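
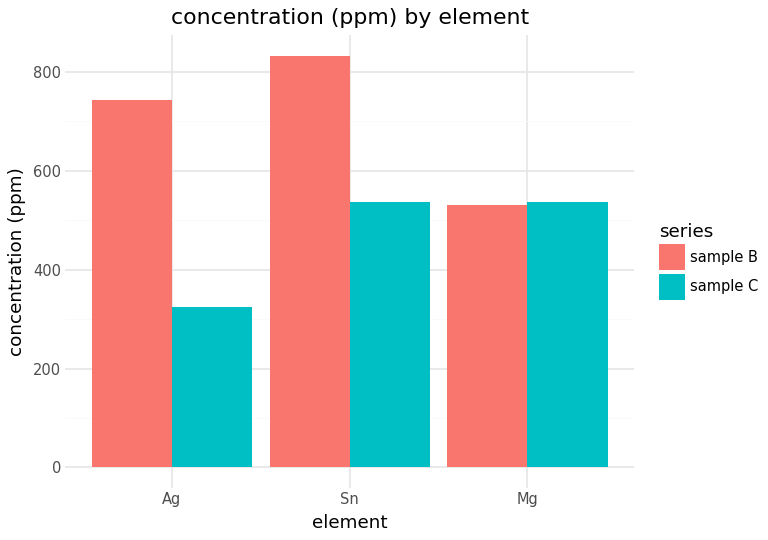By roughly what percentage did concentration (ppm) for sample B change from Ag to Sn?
≈ +14.3%

Ag ≈ 700, Sn ≈ 800; (800 − 700) / 700 ≈ +14.3%.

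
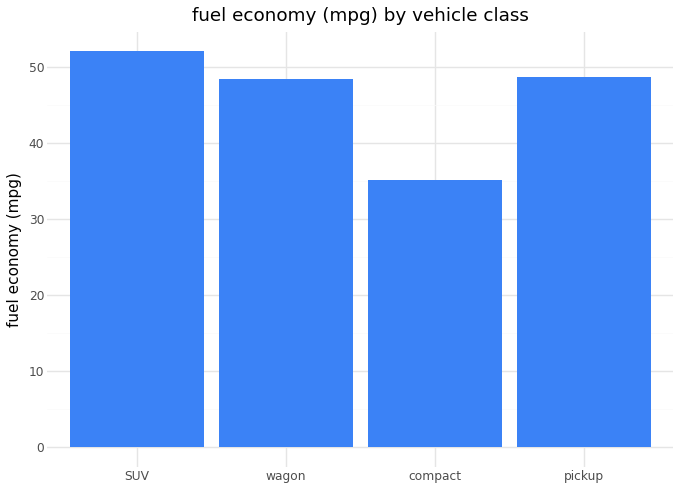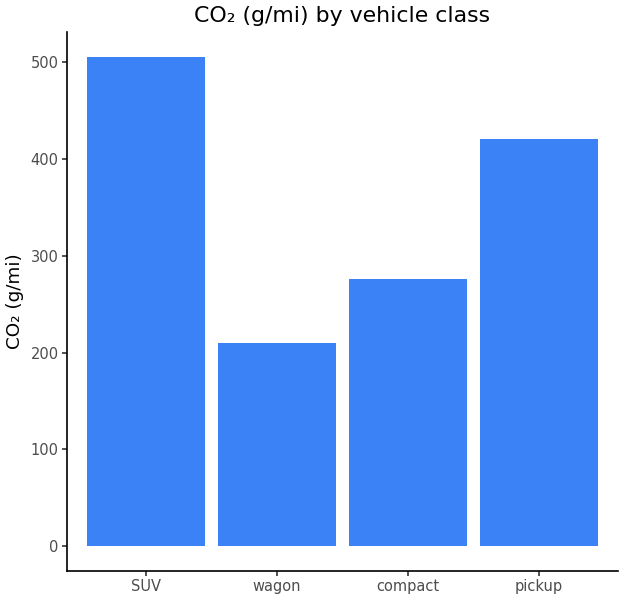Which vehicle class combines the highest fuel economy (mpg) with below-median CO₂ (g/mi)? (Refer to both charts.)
Chart 2 median CO₂ (g/mi) ≈ 350; below-median vehicle classes: wagon, compact. Among those, wagon has the highest fuel economy (mpg) (≈ 50).

wagon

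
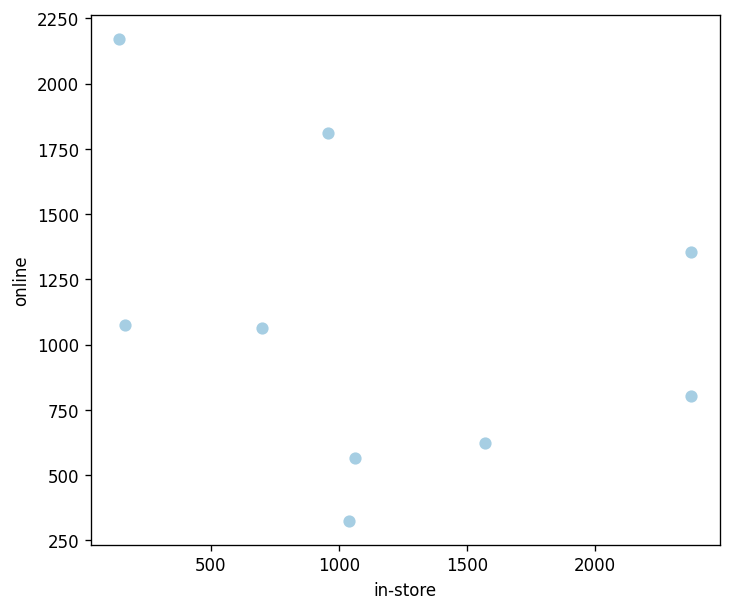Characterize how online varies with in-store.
negative, weak

Points are negatively correlated; weak (|r| ≈ 0.3).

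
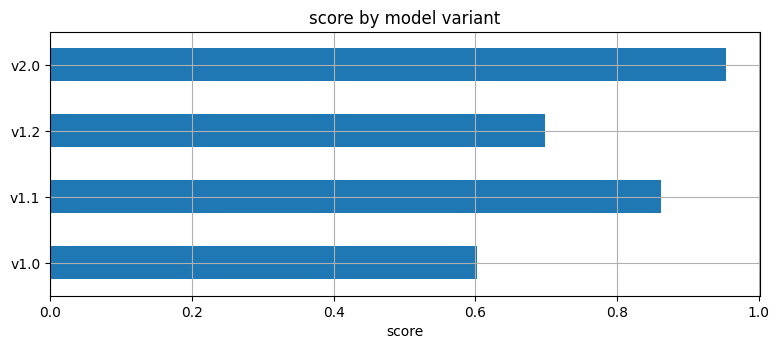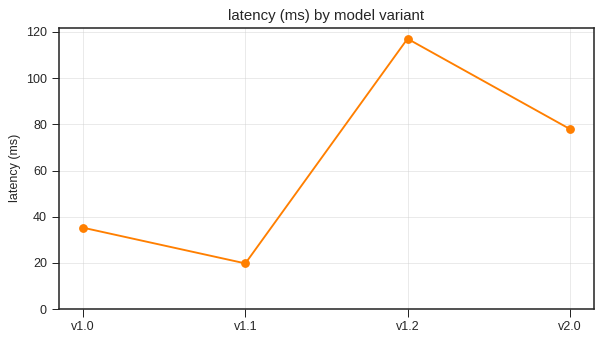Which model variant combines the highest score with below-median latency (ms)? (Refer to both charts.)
v1.1

Chart 2 median latency (ms) ≈ 60; below-median model variants: v1.0, v1.1. Among those, v1.1 has the highest score (≈ 0.9).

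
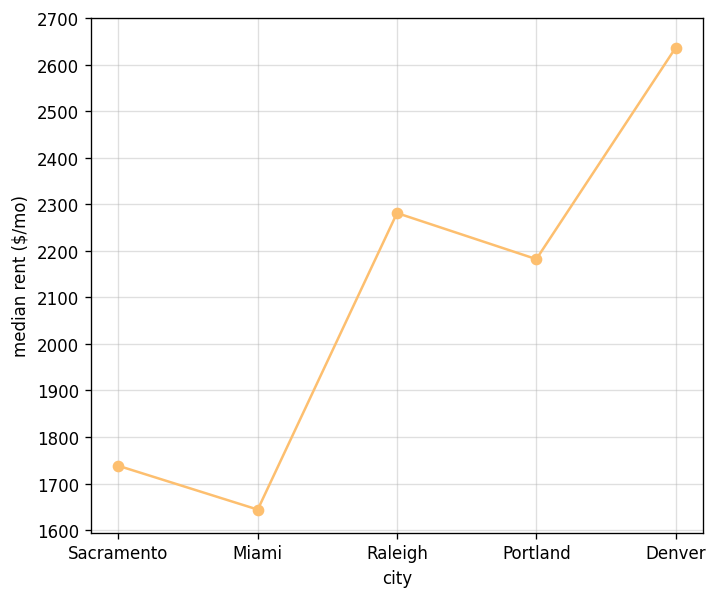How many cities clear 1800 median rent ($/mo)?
Above 1800: Raleigh, Portland, Denver.

3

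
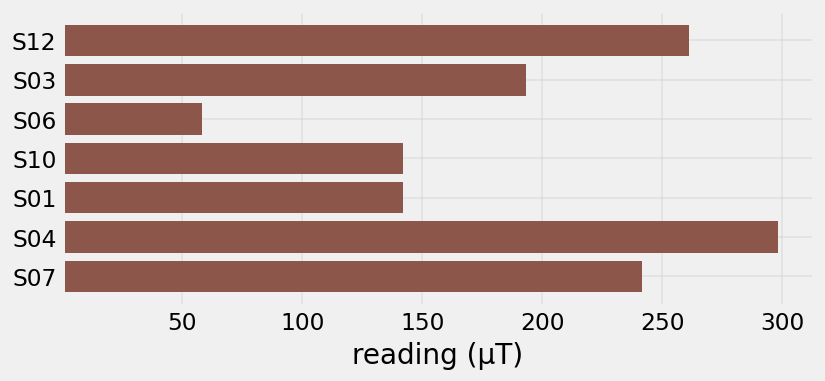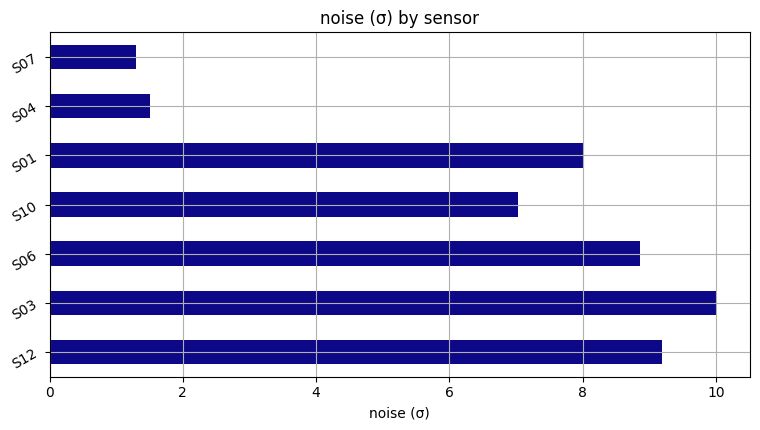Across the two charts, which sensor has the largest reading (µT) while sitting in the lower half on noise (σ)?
S04

Chart 2 median noise (σ) ≈ 8; below-median sensors: S10, S04, S07. Among those, S04 has the highest reading (µT) (≈ 300).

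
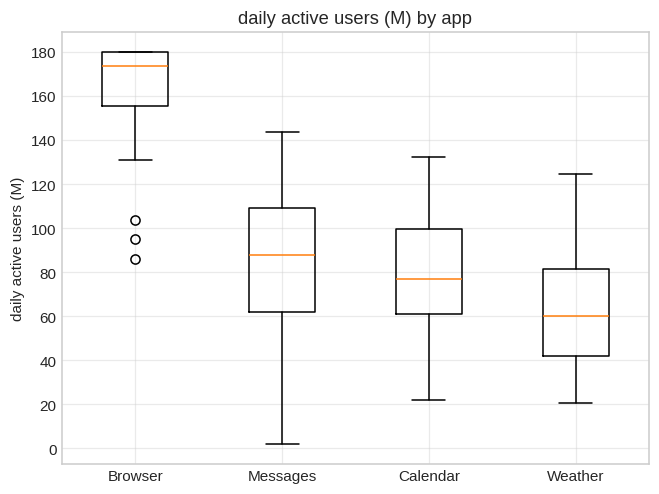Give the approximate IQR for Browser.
≈ 20

Q3 ≈ 180, Q1 ≈ 160; IQR ≈ 20.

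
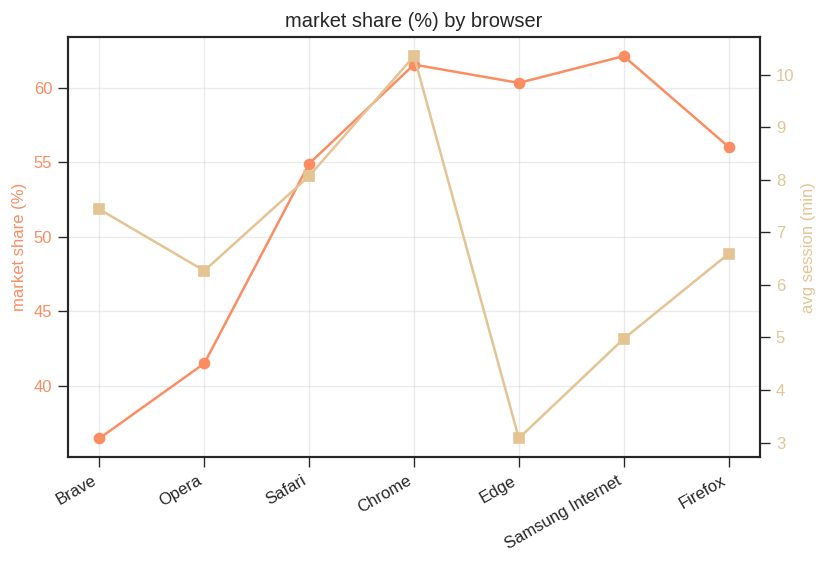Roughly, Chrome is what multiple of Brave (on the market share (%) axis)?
Chrome ≈ 60, Brave ≈ 35; 60/35 ≈ 1.71.

≈ 1.71×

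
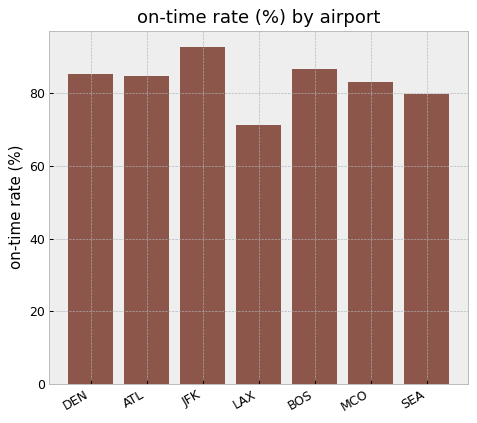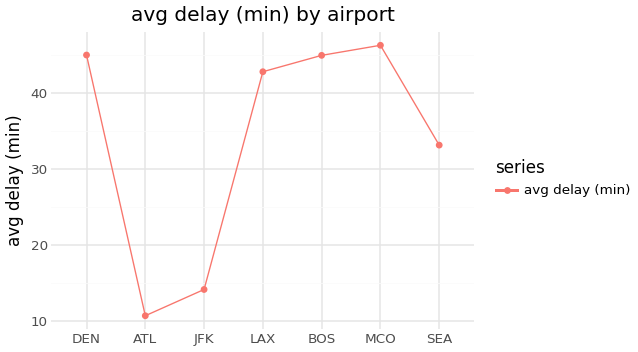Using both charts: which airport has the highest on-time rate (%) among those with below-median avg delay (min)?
Chart 2 median avg delay (min) ≈ 45; below-median airports: ATL, JFK, SEA. Among those, JFK has the highest on-time rate (%) (≈ 90).

JFK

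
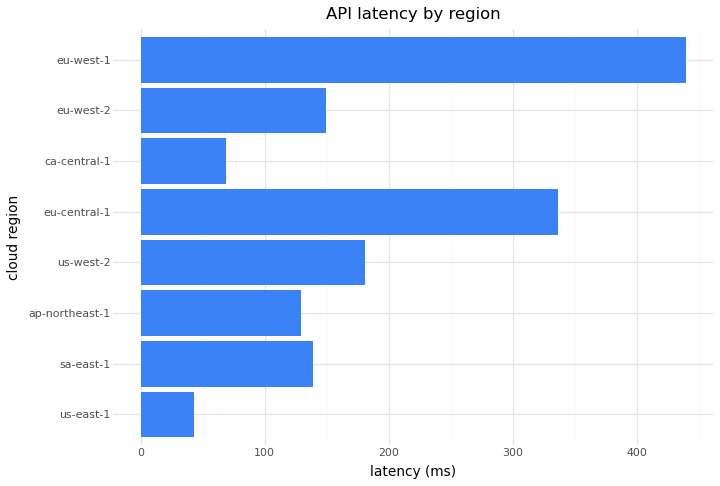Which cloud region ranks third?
Top 4: eu-west-1 ≈ 450, eu-central-1 ≈ 350, us-west-2 ≈ 200, eu-west-2 ≈ 150.

us-west-2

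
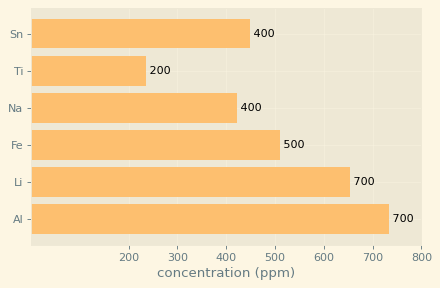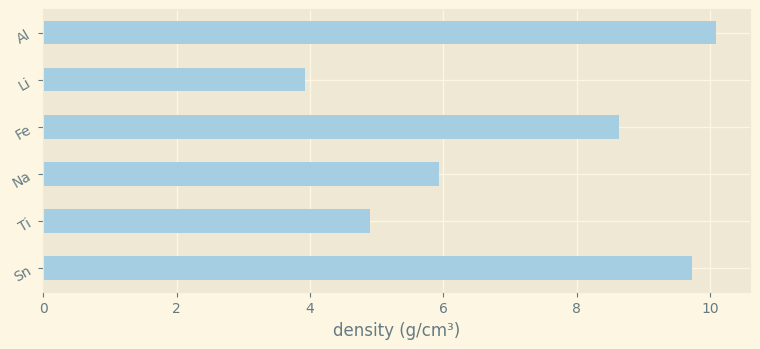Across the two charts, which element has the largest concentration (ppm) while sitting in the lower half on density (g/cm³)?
Chart 2 median density (g/cm³) ≈ 7; below-median elements: Ti, Na, Li. Among those, Li has the highest concentration (ppm) (≈ 700).

Li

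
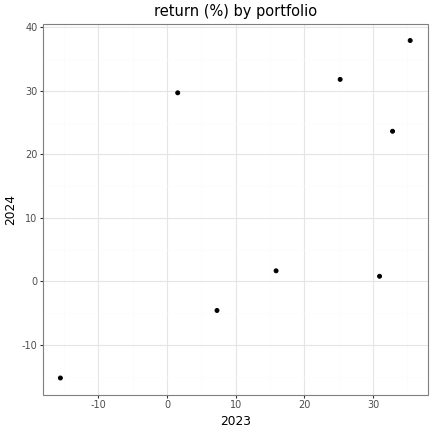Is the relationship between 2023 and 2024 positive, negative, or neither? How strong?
positive, moderate

Points are positively correlated; moderate (|r| ≈ 0.6).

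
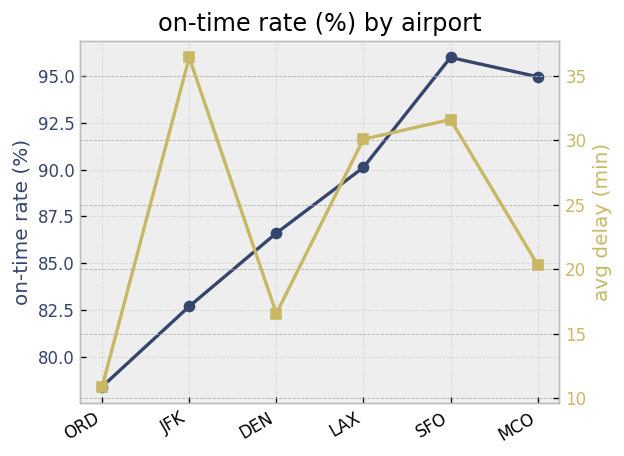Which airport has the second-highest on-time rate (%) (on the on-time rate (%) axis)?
Top 3 (on the on-time rate (%) axis): SFO ≈ 96, MCO ≈ 94, LAX ≈ 90.

MCO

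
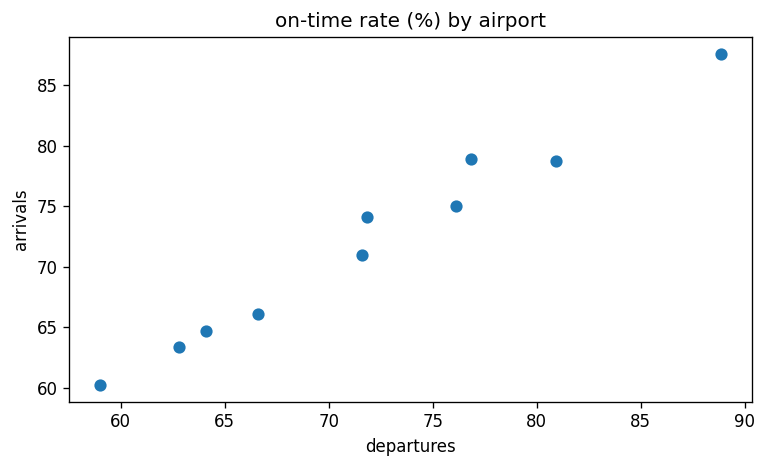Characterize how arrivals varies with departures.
positive, strong

Points are positively correlated; strong (|r| ≈ 1.0).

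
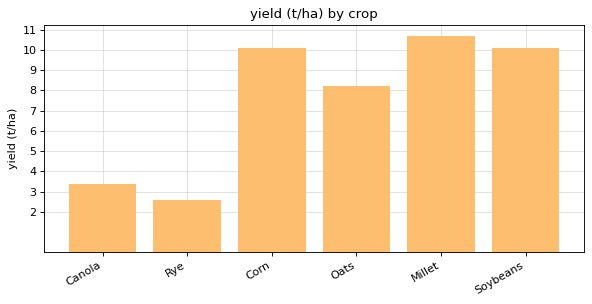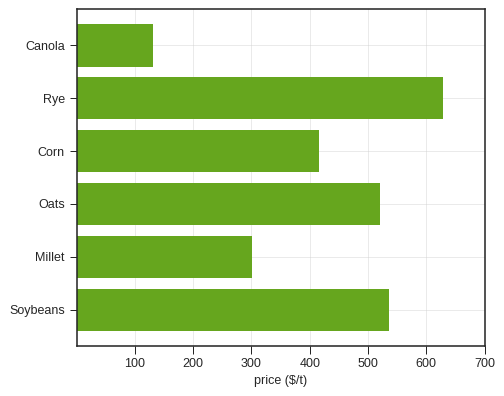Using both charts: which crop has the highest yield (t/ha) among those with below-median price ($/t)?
Millet

Chart 2 median price ($/t) ≈ 500; below-median crops: Canola, Corn, Millet. Among those, Millet has the highest yield (t/ha) (≈ 11).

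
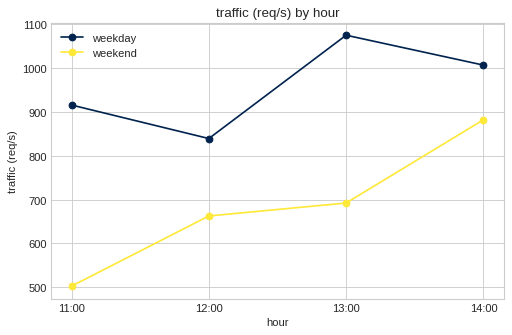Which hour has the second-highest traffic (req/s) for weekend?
Top 3 for weekend: 14:00 ≈ 900, 13:00 ≈ 700, 12:00 ≈ 650.

13:00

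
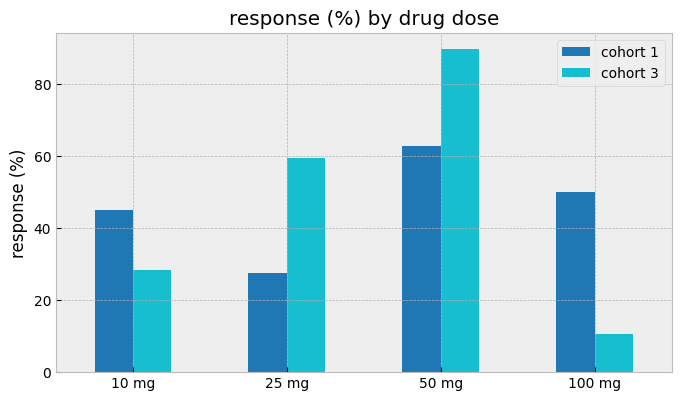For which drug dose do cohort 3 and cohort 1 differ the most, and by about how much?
100 mg: cohort 3 ≈ 10, cohort 1 ≈ 50 → gap ≈ 40. Next-largest (25 mg) is only ≈ 30.

100 mg, ≈ 40 %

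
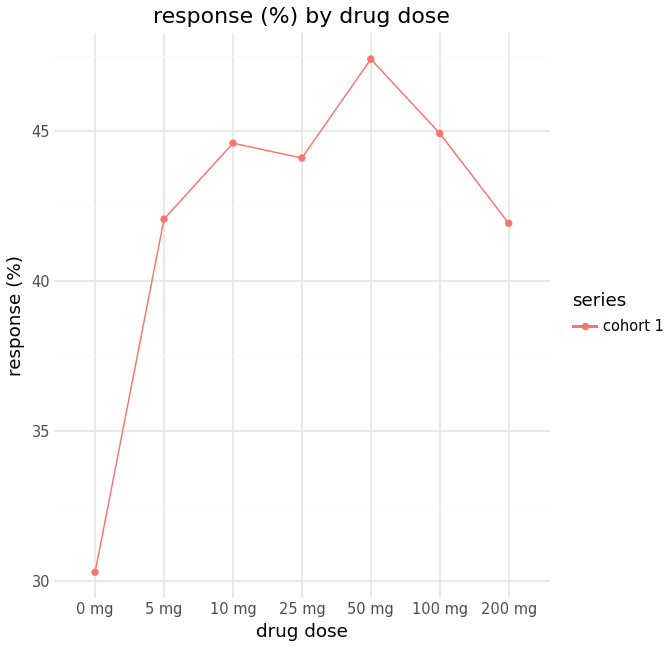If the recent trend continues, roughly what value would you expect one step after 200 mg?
≈ 39

Last three: 48, 44, 42 → slope ≈ -3/step → next ≈ 39.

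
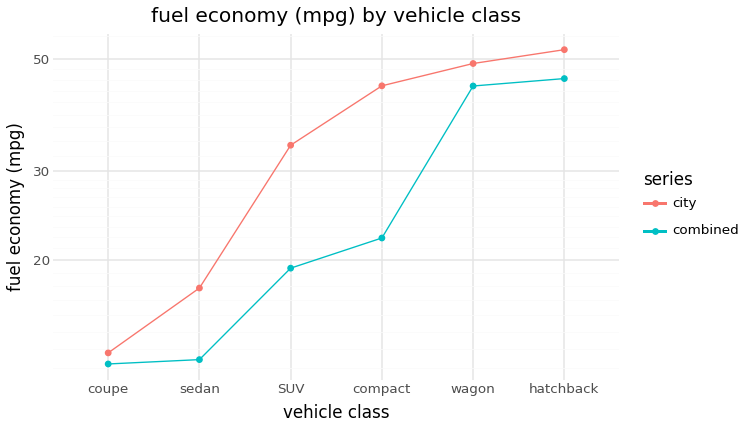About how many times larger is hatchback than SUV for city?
≈ 1.43×

hatchback ≈ 50, SUV ≈ 35; 50/35 ≈ 1.43.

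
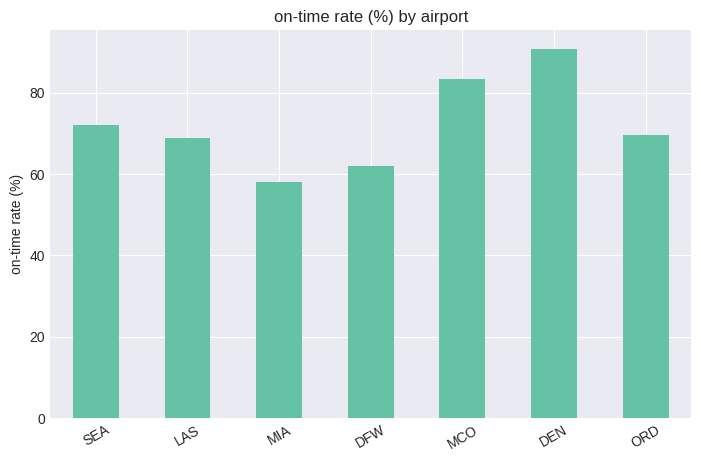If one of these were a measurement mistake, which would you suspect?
DEN ≈ 90; the rest sit between ≈ 60 and ≈ 80.

DEN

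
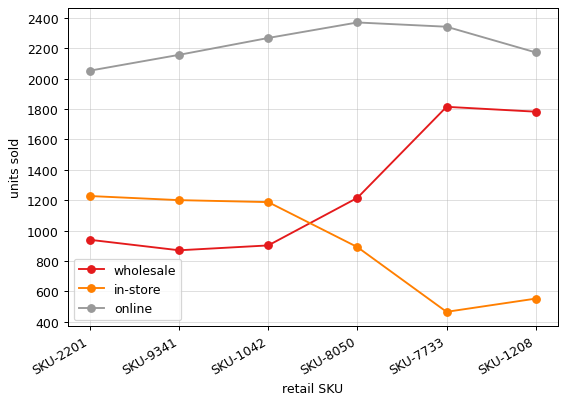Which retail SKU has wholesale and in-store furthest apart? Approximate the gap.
SKU-7733: wholesale ≈ 1800, in-store ≈ 400 → gap ≈ 1400. Next-largest (SKU-1208) is only ≈ 1200.

SKU-7733, ≈ 1400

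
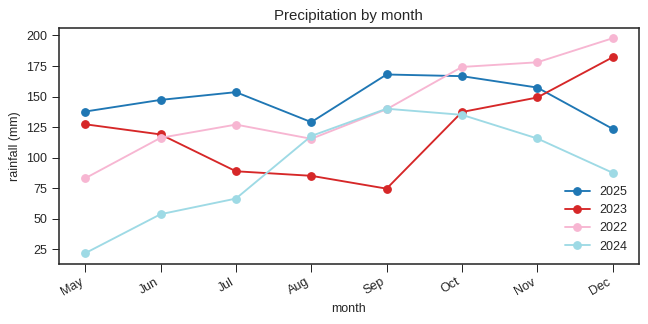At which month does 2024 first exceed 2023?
Jul: 2024 ≈ 60 vs 2023 ≈ 80 (not yet); Aug: 2024 ≈ 120 vs 2023 ≈ 80 (first crossover).

Aug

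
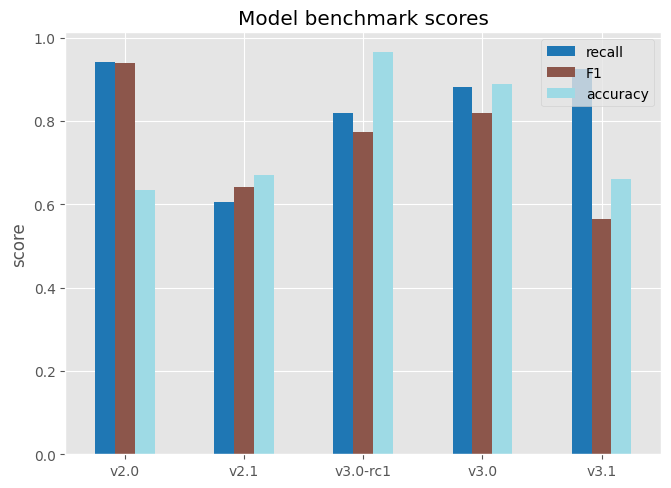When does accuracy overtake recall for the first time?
v2.0: accuracy ≈ 0.6 vs recall ≈ 0.9 (not yet); v2.1: accuracy ≈ 0.7 vs recall ≈ 0.6 (first crossover).

v2.1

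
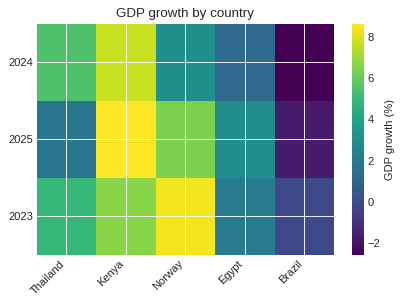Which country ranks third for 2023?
Top 4 for 2023: Norway ≈ 8, Kenya ≈ 7, Thailand ≈ 5, Egypt ≈ 2.

Thailand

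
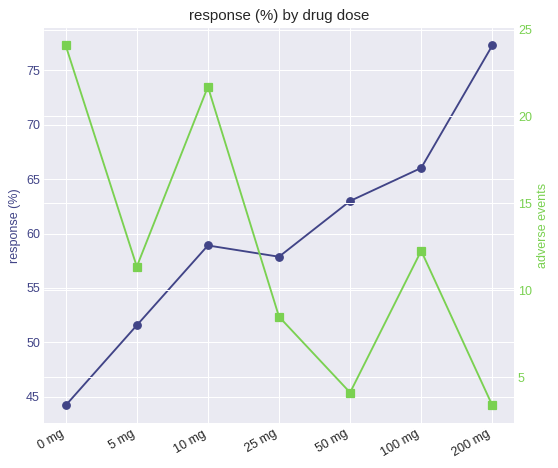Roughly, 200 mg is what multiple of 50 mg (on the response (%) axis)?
≈ 1.15×

200 mg ≈ 75, 50 mg ≈ 65; 75/65 ≈ 1.15.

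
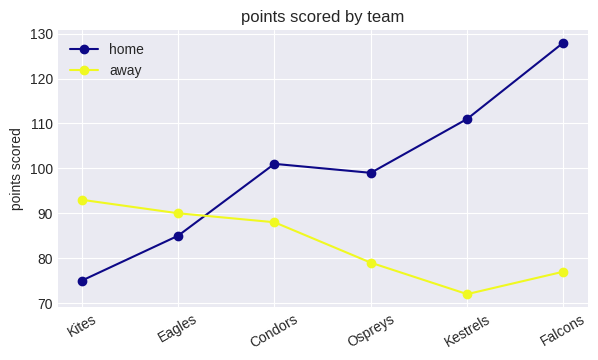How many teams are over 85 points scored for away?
3

Above 85: Kites, Eagles, Condors.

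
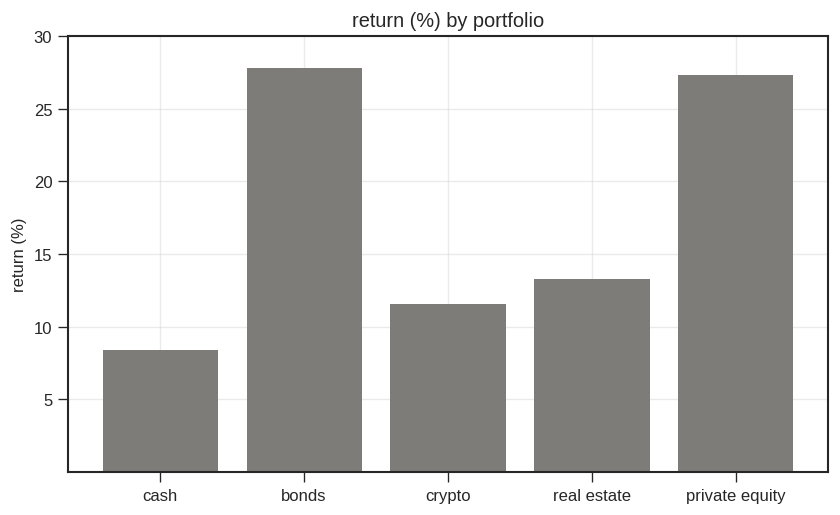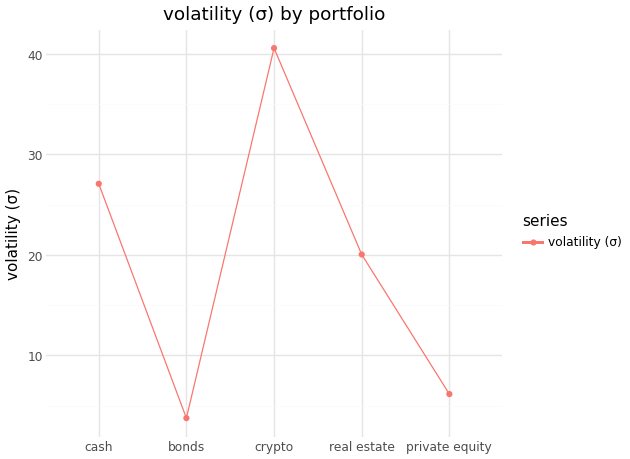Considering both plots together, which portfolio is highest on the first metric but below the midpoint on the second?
Chart 2 median volatility (σ) ≈ 20; below-median portfolios: bonds, private equity. Among those, bonds has the highest return (%) (≈ 30).

bonds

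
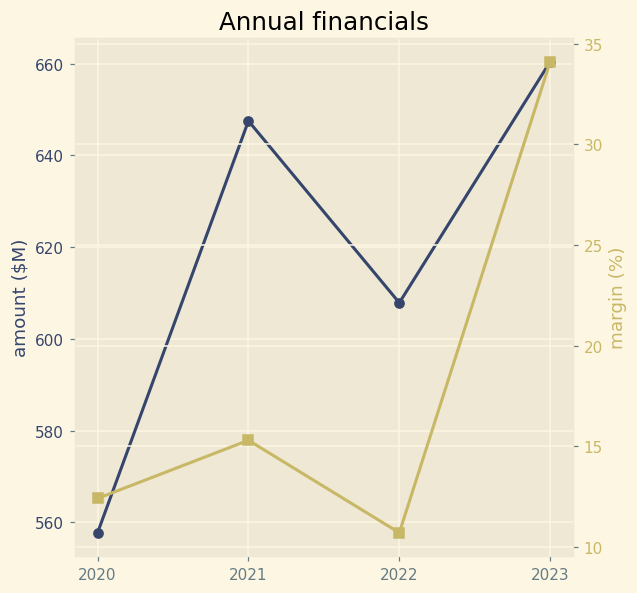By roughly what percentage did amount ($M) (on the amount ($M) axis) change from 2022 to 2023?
2022 ≈ 610, 2023 ≈ 660; (660 − 610) / 610 ≈ +8.2%.

≈ +8.2%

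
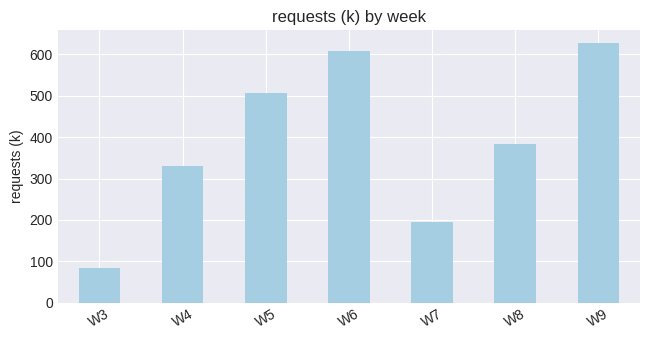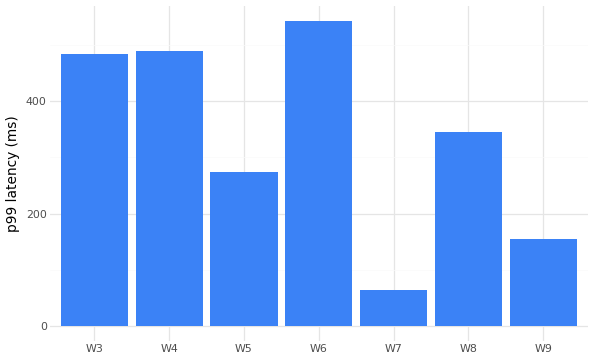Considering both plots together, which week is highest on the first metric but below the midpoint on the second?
W9

Chart 2 median p99 latency (ms) ≈ 350; below-median weeks: W5, W7, W9. Among those, W9 has the highest requests (k) (≈ 600).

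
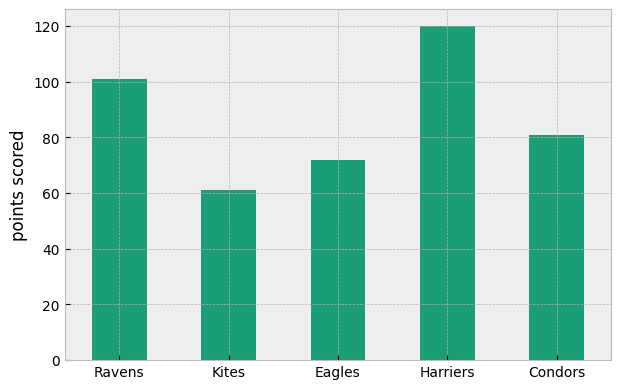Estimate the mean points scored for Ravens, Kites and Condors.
(100 + 60 + 80) / 3 ≈ 80.

≈ 80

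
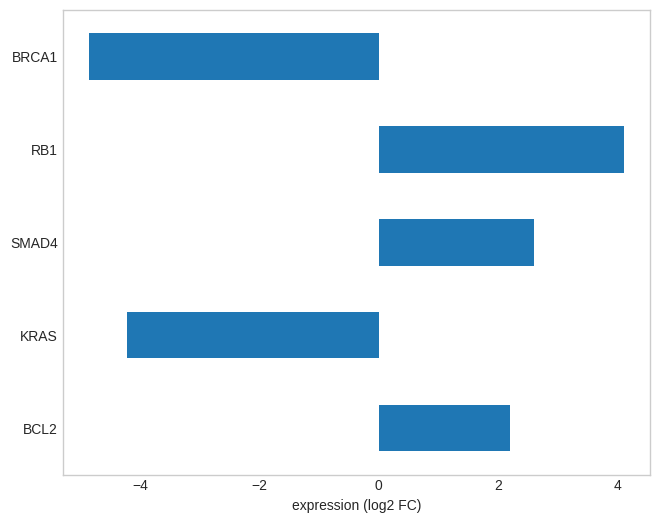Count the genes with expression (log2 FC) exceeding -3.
3

Above -3: BCL2, SMAD4, RB1.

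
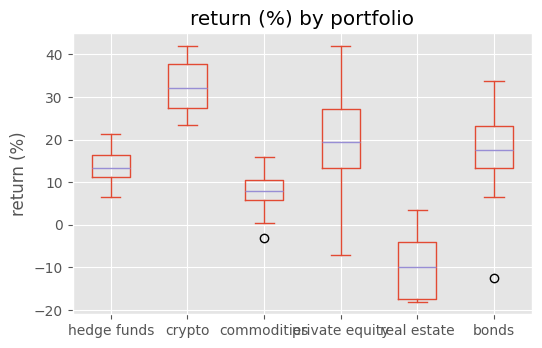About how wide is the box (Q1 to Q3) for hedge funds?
≈ 5

Q3 ≈ 15, Q1 ≈ 10; IQR ≈ 5.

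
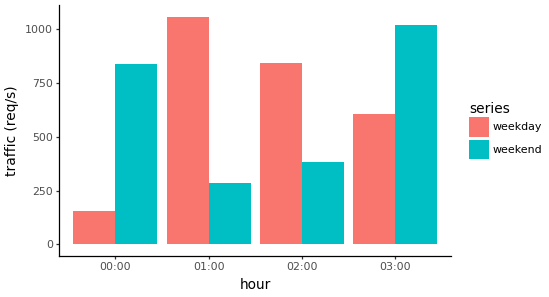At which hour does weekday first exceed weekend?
01:00

00:00: weekday ≈ 200 vs weekend ≈ 800 (not yet); 01:00: weekday ≈ 1100 vs weekend ≈ 300 (first crossover).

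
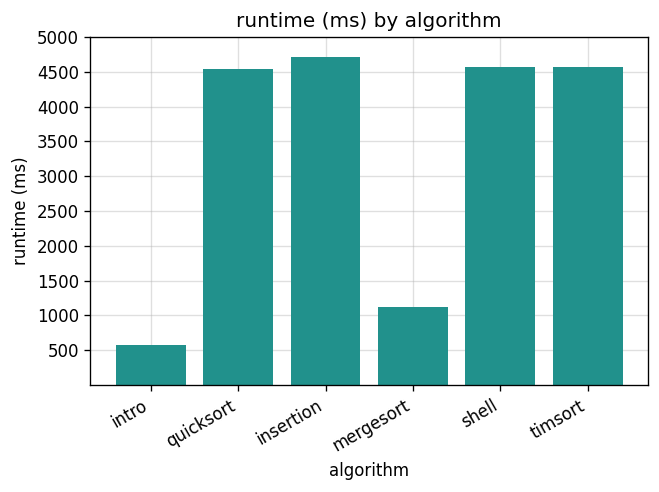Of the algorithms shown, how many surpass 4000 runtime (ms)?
Above 4000: quicksort, insertion, shell, timsort.

4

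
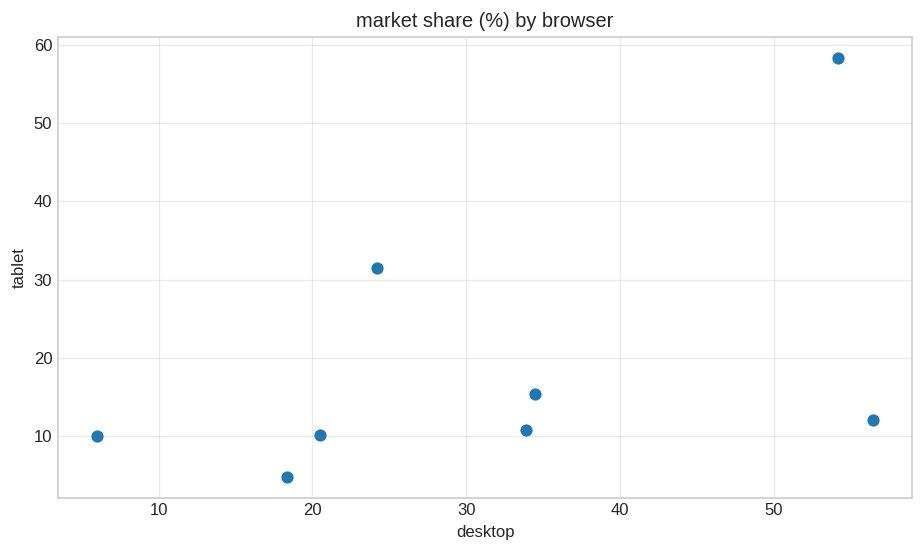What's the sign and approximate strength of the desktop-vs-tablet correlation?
positive, moderate

Points are positively correlated; moderate (|r| ≈ 0.5).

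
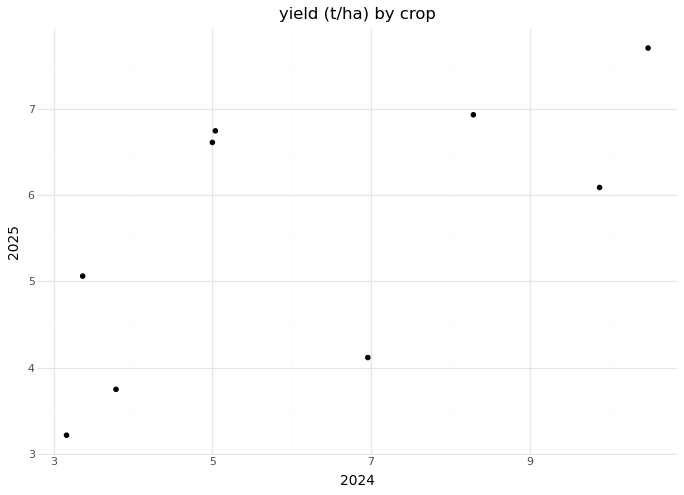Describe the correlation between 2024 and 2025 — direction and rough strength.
positive, moderate

Points are positively correlated; moderate (|r| ≈ 0.6).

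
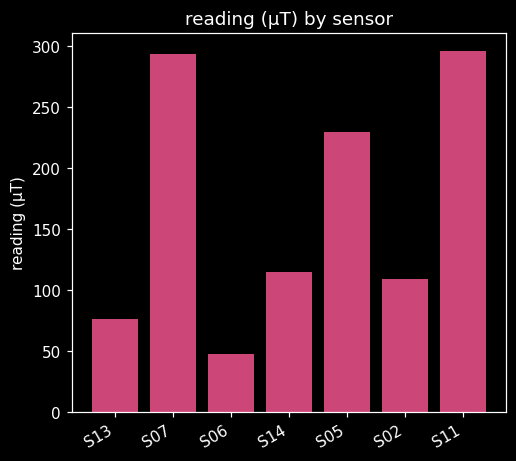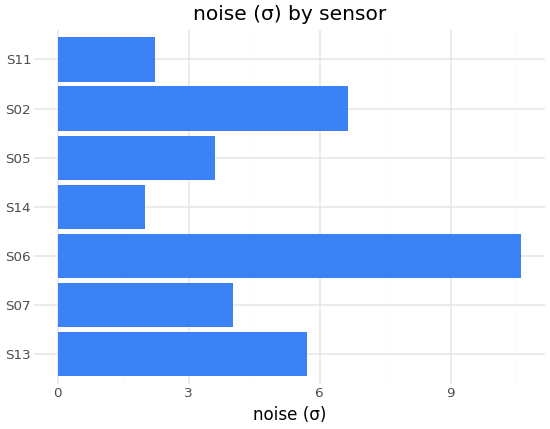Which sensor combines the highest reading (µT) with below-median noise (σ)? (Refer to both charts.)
S11

Chart 2 median noise (σ) ≈ 4; below-median sensors: S14, S05, S11. Among those, S11 has the highest reading (µT) (≈ 300).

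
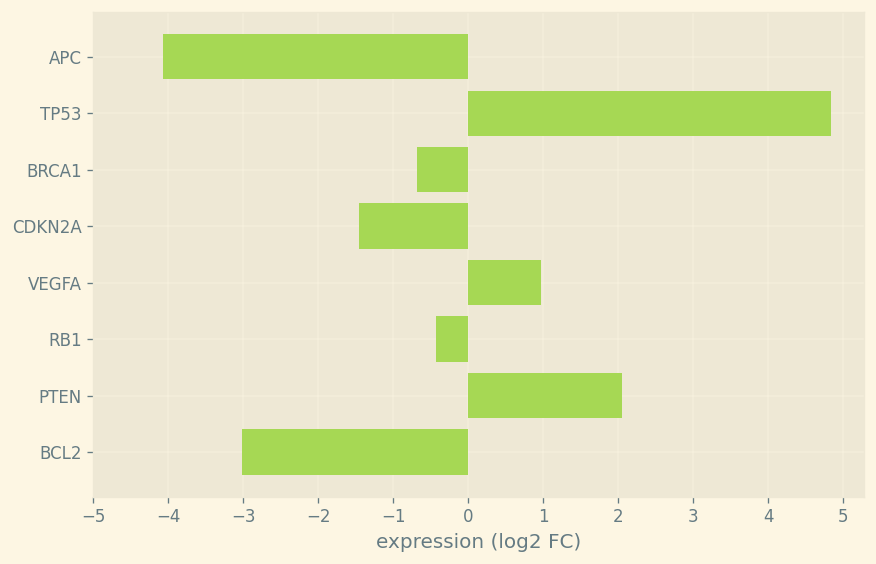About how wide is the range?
Max TP53 ≈ 5, min APC ≈ -4; range ≈ 9.

≈ 9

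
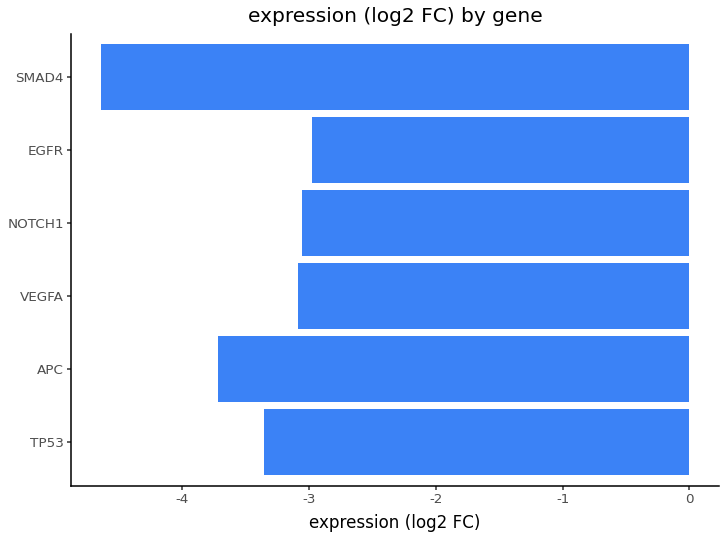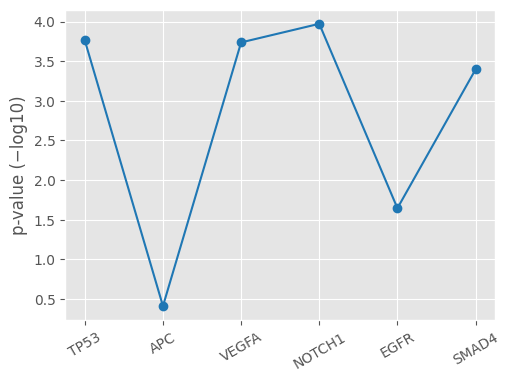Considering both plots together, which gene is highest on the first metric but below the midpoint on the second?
Chart 2 median p-value (−log10) ≈ 3.5; below-median genes: APC, EGFR, SMAD4. Among those, EGFR has the highest expression (log2 FC) (≈ -3).

EGFR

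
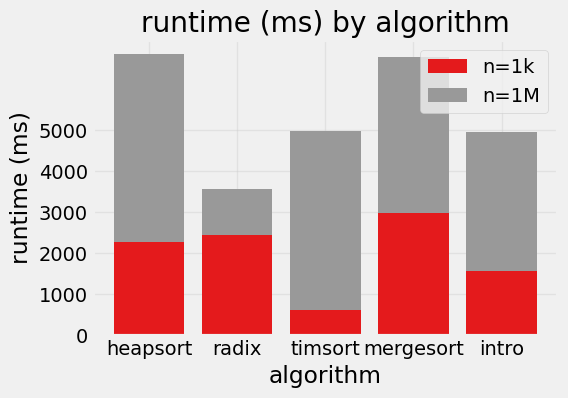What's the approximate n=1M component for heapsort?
n=1M top ≈ 7000, bottom ≈ 2000; segment ≈ 5000.

≈ 5000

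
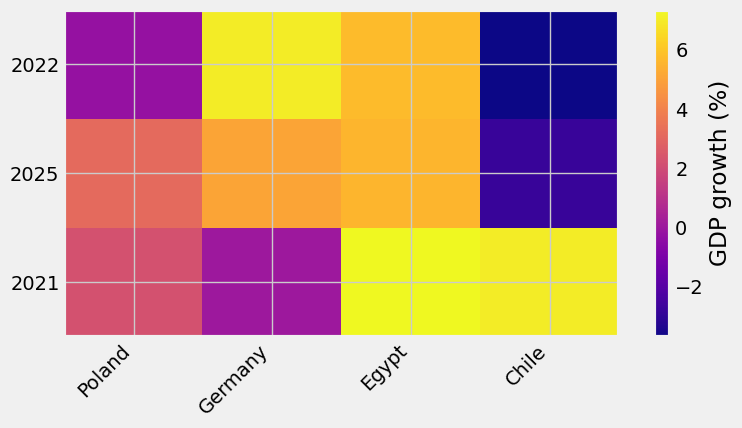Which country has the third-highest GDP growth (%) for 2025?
Poland

Top 4 for 2025: Egypt ≈ 6, Germany ≈ 5, Poland ≈ 3, Chile ≈ -3.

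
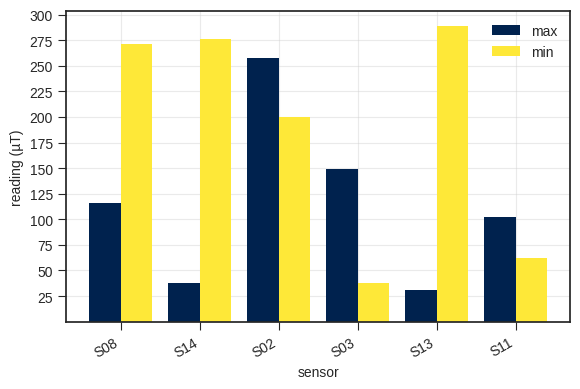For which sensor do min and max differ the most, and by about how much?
S13, ≈ 275 µT

S13: min ≈ 300, max ≈ 25 → gap ≈ 275. Next-largest (S14) is only ≈ 225.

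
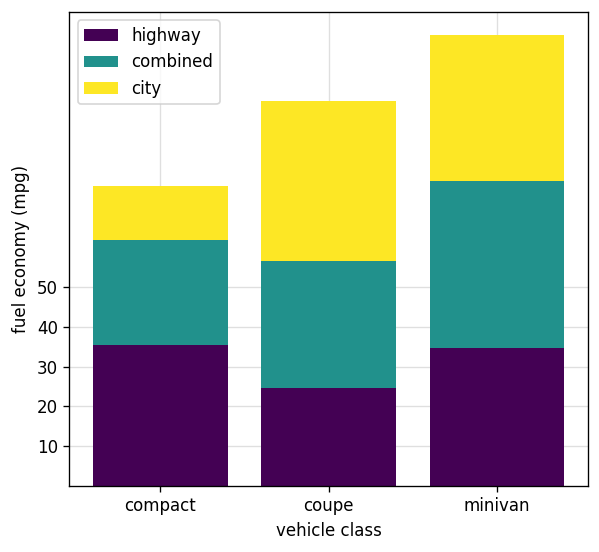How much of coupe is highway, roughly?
≈ 20

highway top ≈ 20, bottom ≈ 0; segment ≈ 20.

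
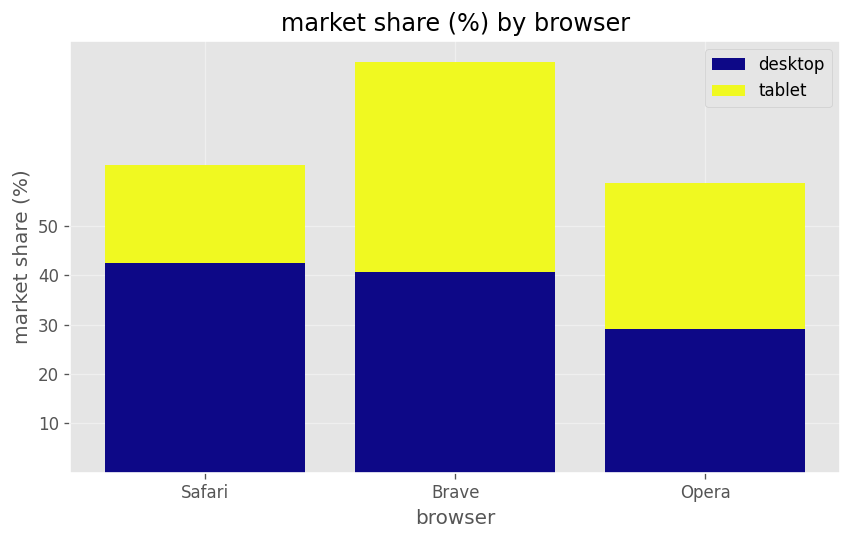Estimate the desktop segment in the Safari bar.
≈ 40

desktop top ≈ 40, bottom ≈ 0; segment ≈ 40.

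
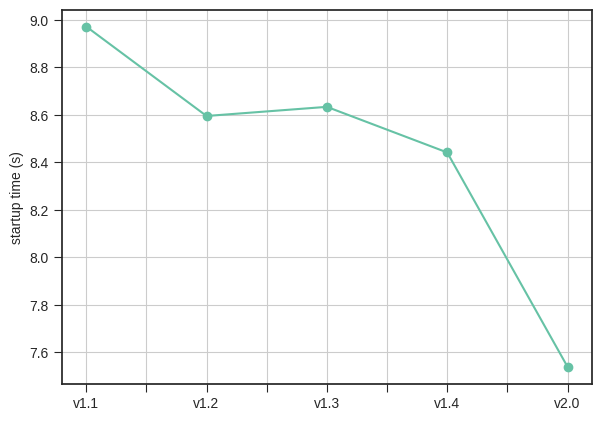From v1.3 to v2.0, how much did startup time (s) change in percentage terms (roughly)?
≈ -11.6%

v1.3 ≈ 8.6, v2.0 ≈ 7.6; (7.6 − 8.6) / 8.6 ≈ -11.6%.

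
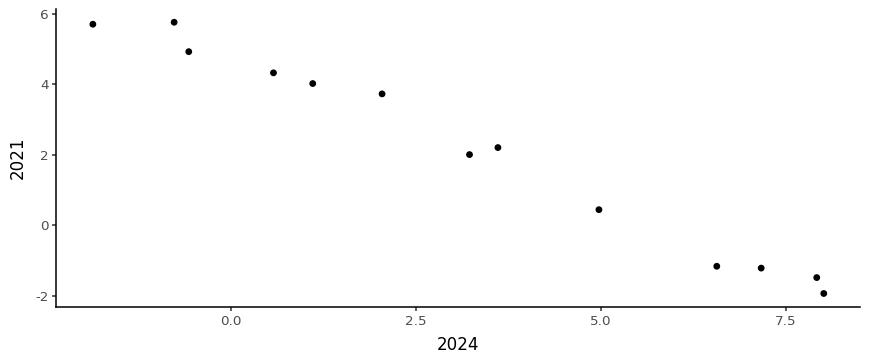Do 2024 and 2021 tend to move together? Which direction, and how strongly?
negative, strong

Points are negatively correlated; strong (|r| ≈ 1.0).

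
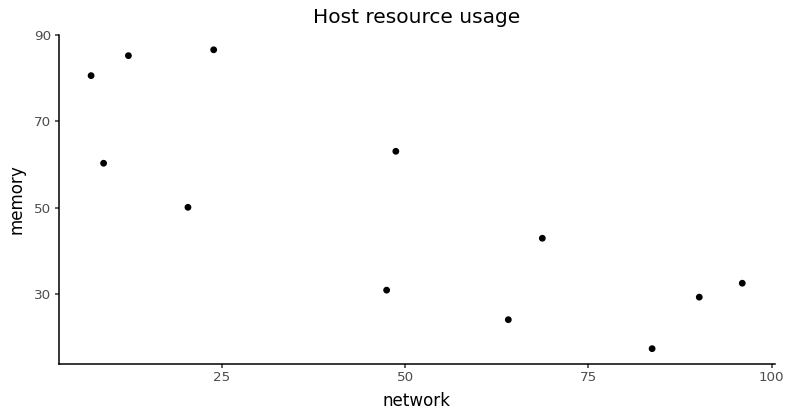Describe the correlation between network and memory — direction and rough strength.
negative, strong

Points are negatively correlated; strong (|r| ≈ 0.8).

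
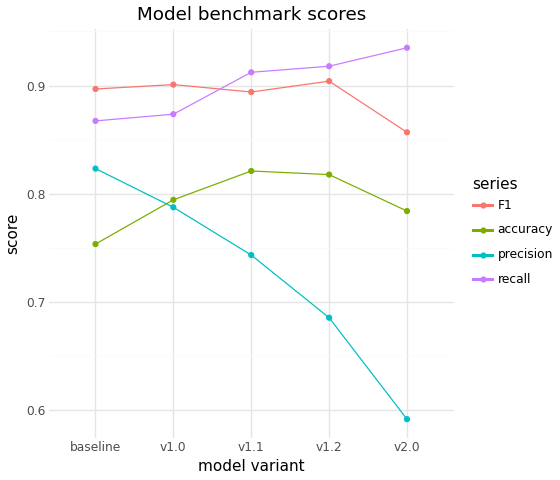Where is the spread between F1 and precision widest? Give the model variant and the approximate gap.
v2.0: F1 ≈ 0.85, precision ≈ 0.60 → gap ≈ 0.25. Next-largest (v1.2) is only ≈ 0.20.

v2.0, ≈ 0.25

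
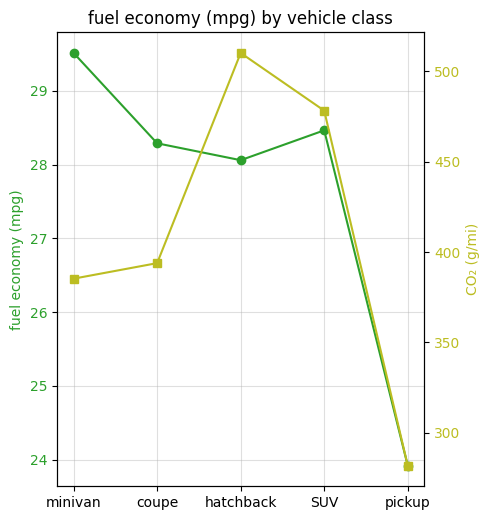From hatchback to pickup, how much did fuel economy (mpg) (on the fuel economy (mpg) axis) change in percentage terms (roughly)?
hatchback ≈ 28.0, pickup ≈ 24.0; (24.0 − 28.0) / 28.0 ≈ -14.3%.

≈ -14.3%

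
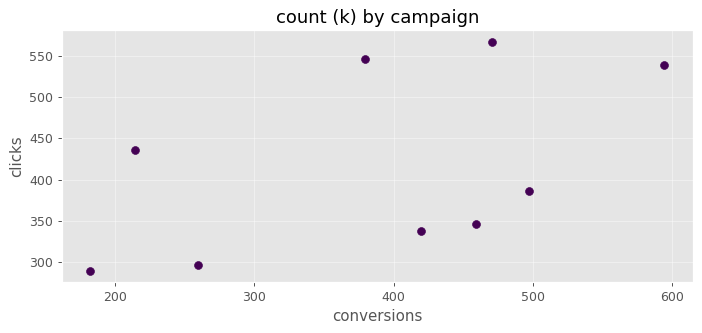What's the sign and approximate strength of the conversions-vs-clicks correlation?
Points are positively correlated; moderate (|r| ≈ 0.5).

positive, moderate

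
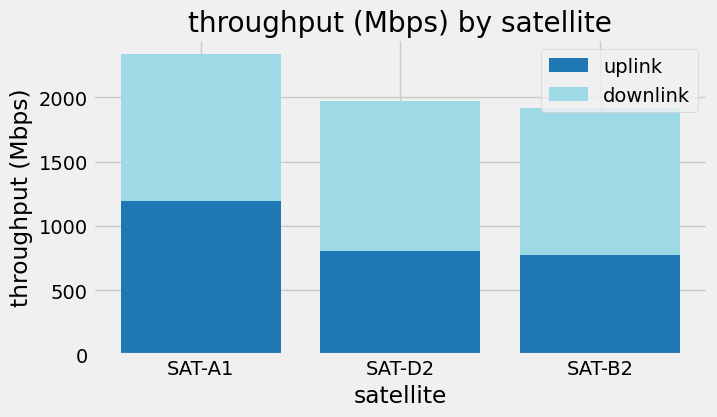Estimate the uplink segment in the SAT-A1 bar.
≈ 1200

uplink top ≈ 1200, bottom ≈ 0; segment ≈ 1200.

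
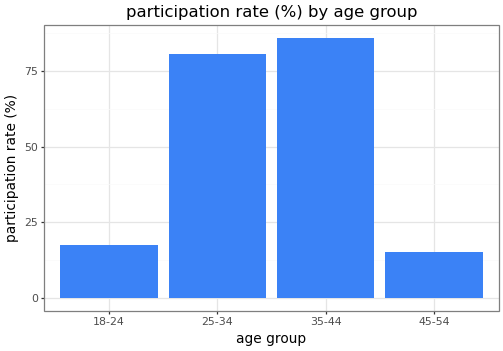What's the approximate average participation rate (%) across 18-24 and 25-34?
(20 + 80) / 2 ≈ 50.

≈ 50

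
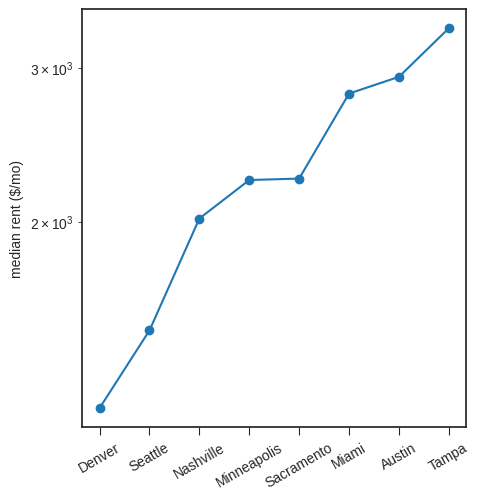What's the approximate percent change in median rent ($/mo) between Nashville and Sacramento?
Nashville ≈ 2000, Sacramento ≈ 2200; (2200 − 2000) / 2000 ≈ +10%.

≈ +10%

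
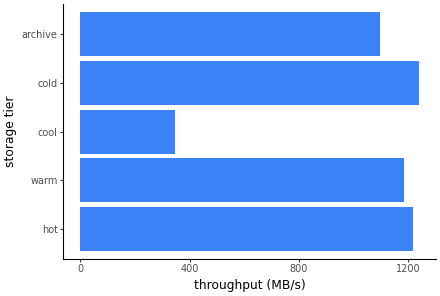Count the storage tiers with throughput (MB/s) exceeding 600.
4

Above 600: hot, warm, cold, archive.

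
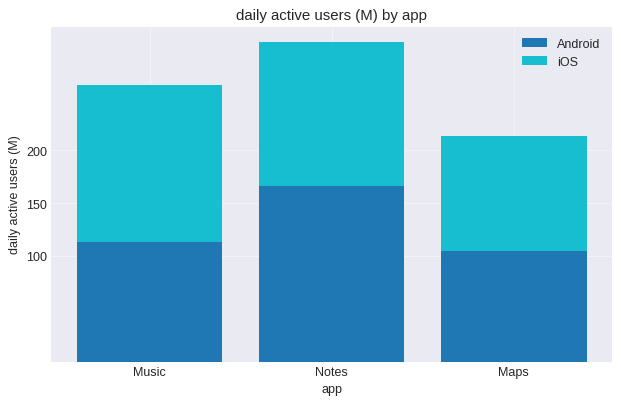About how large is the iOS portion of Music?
iOS top ≈ 250, bottom ≈ 100; segment ≈ 150.

≈ 150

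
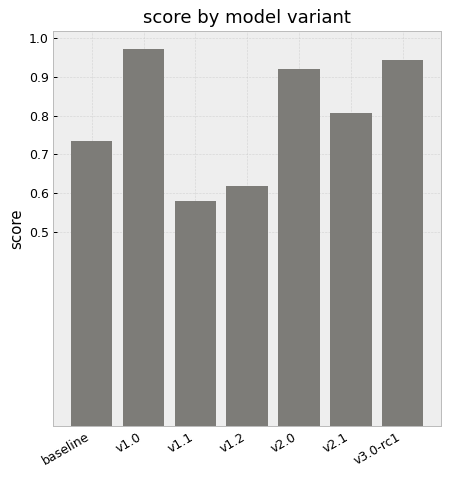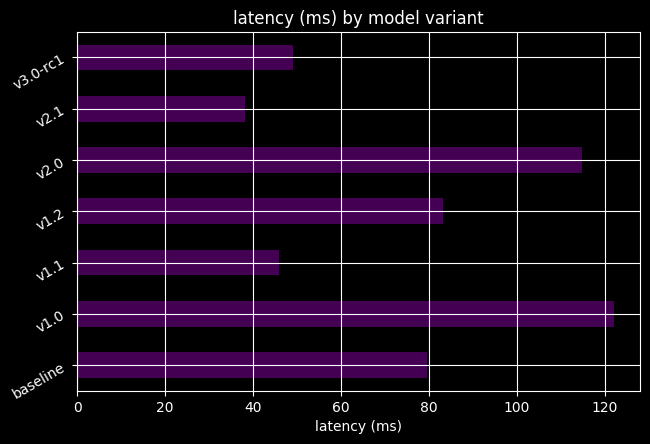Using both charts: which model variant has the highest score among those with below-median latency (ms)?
v3.0-rc1

Chart 2 median latency (ms) ≈ 80; below-median model variants: v1.1, v2.1, v3.0-rc1. Among those, v3.0-rc1 has the highest score (≈ 0.9).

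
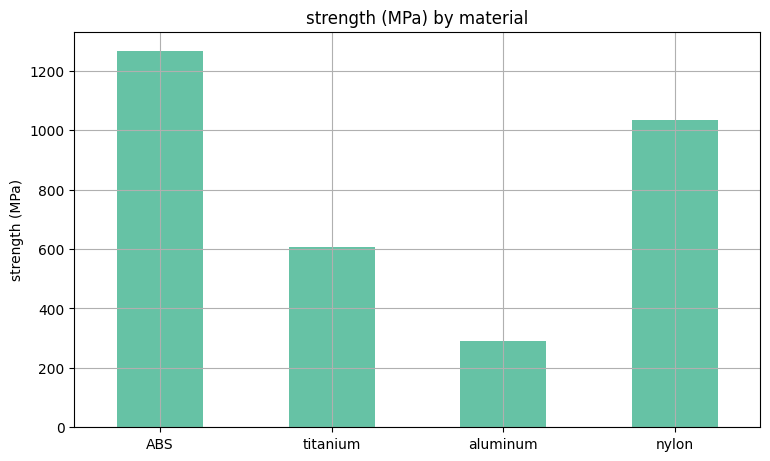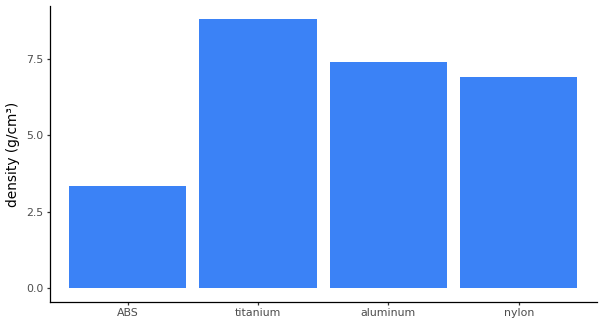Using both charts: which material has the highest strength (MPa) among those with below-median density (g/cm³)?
ABS

Chart 2 median density (g/cm³) ≈ 7; below-median materials: ABS, nylon. Among those, ABS has the highest strength (MPa) (≈ 1200).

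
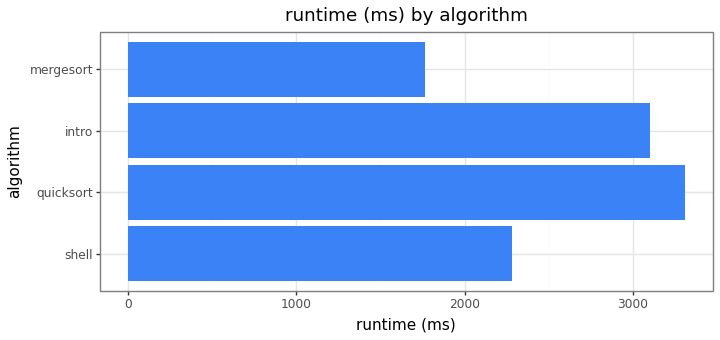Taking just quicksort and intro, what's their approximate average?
≈ 3250

(3500 + 3000) / 2 ≈ 3250.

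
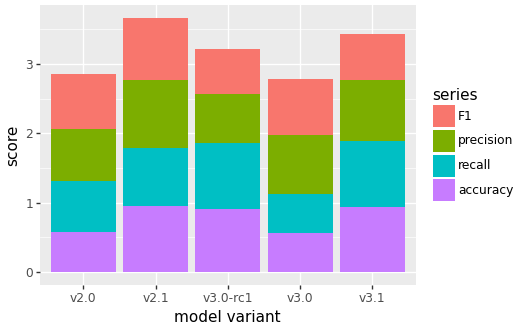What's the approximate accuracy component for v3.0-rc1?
≈ 1.0

accuracy top ≈ 1.0, bottom ≈ 0.0; segment ≈ 1.0.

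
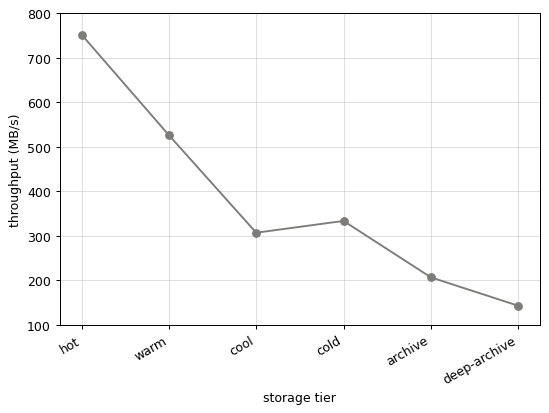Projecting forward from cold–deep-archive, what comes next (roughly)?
≈ 0

Last three: 300, 200, 100 → slope ≈ -100/step → next ≈ 0.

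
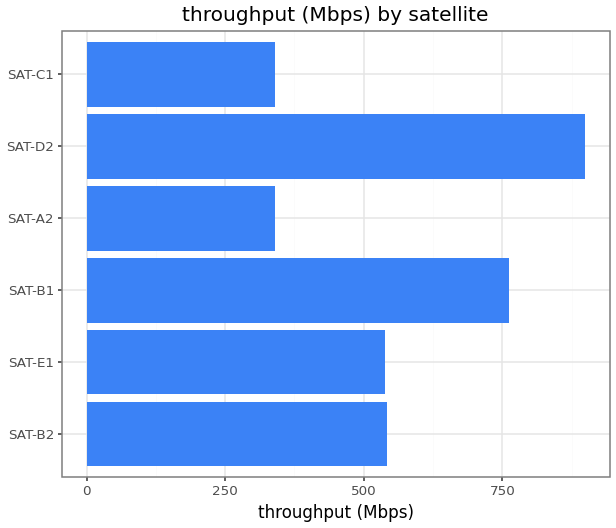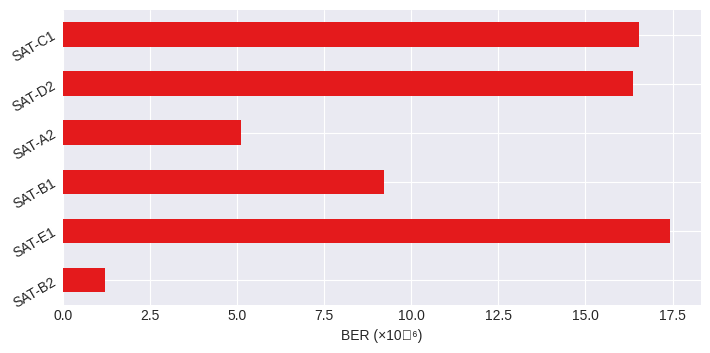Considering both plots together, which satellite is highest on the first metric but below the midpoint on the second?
SAT-B1

Chart 2 median BER (×10⁻⁶) ≈ 12; below-median satellites: SAT-B2, SAT-B1, SAT-A2. Among those, SAT-B1 has the highest throughput (Mbps) (≈ 800).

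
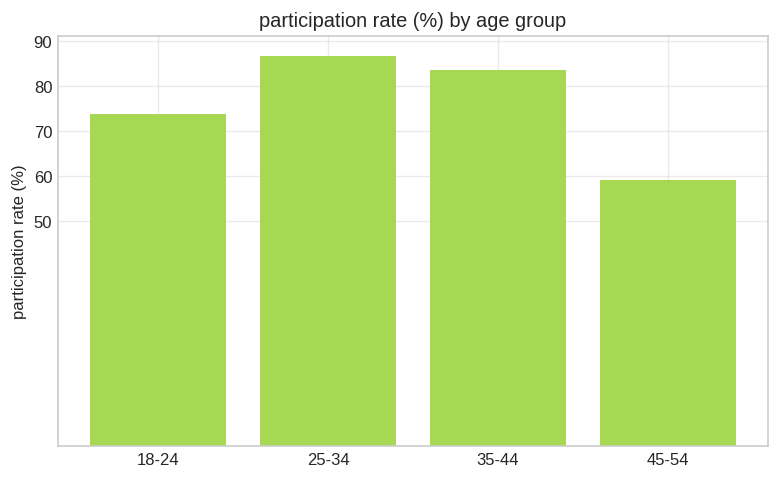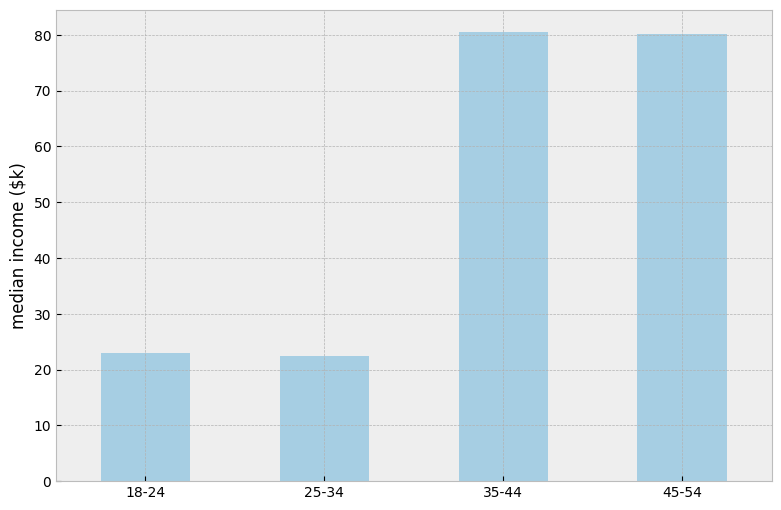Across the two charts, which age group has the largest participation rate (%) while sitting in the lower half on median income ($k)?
Chart 2 median median income ($k) ≈ 50; below-median age groups: 18-24, 25-34. Among those, 25-34 has the highest participation rate (%) (≈ 90).

25-34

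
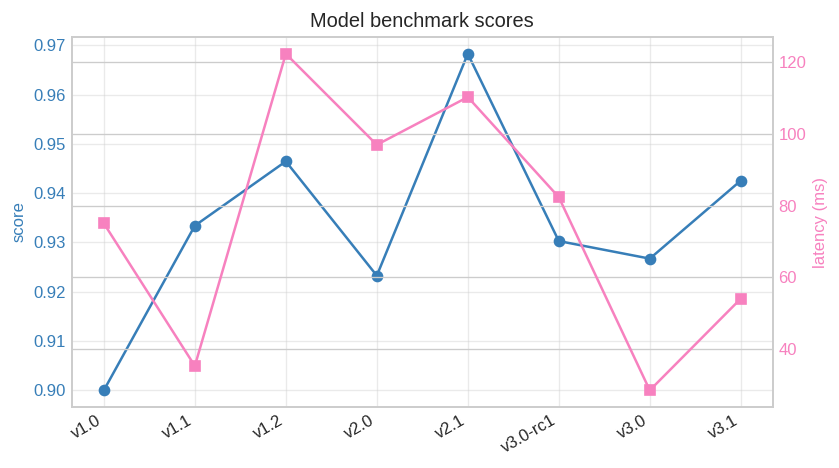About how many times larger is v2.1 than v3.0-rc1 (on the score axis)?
v2.1 ≈ 0.97, v3.0-rc1 ≈ 0.93; 0.97/0.93 ≈ 1.04.

≈ 1.04×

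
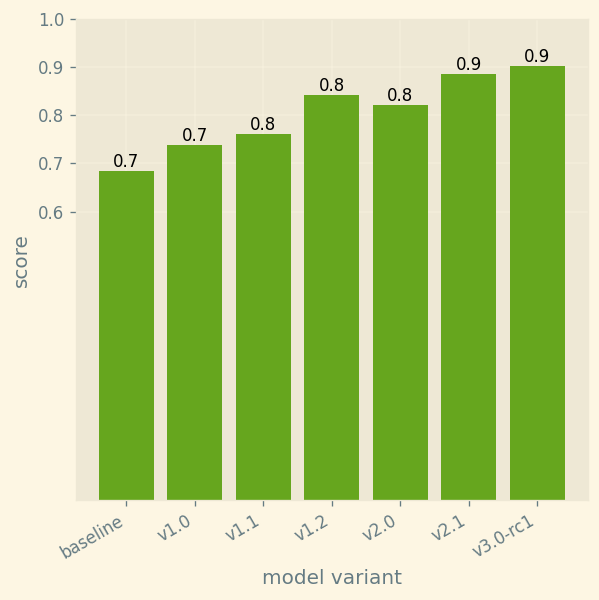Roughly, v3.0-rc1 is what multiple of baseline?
≈ 1.29×

v3.0-rc1 ≈ 0.9, baseline ≈ 0.7; 0.9/0.7 ≈ 1.29.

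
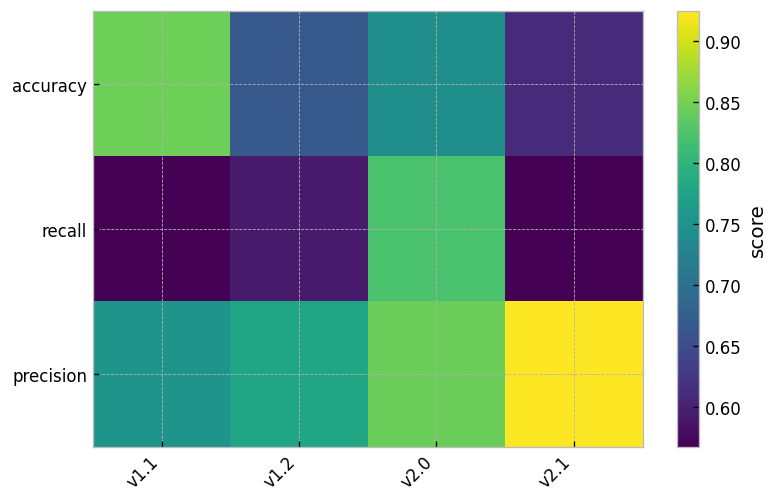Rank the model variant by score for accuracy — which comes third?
Top 4 for accuracy: v1.1 ≈ 0.85, v2.0 ≈ 0.75, v1.2 ≈ 0.65, v2.1 ≈ 0.60.

v1.2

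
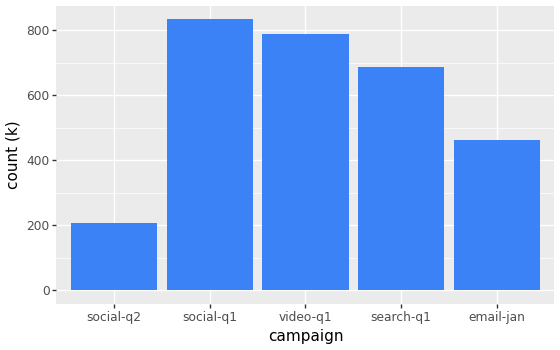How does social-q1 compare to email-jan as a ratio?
social-q1 ≈ 800, email-jan ≈ 500; 800/500 ≈ 1.6.

≈ 1.6×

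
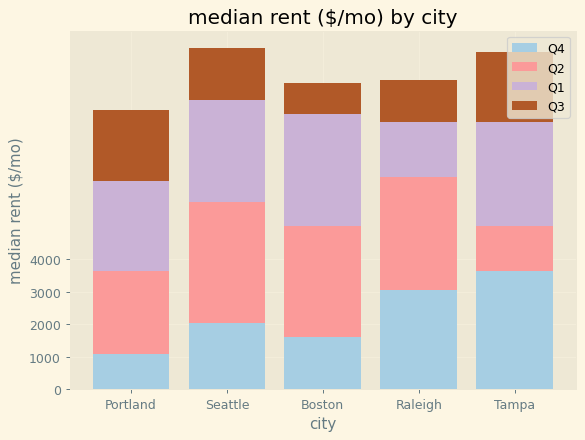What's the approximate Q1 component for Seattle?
≈ 3000

Q1 top ≈ 9000, bottom ≈ 6000; segment ≈ 3000.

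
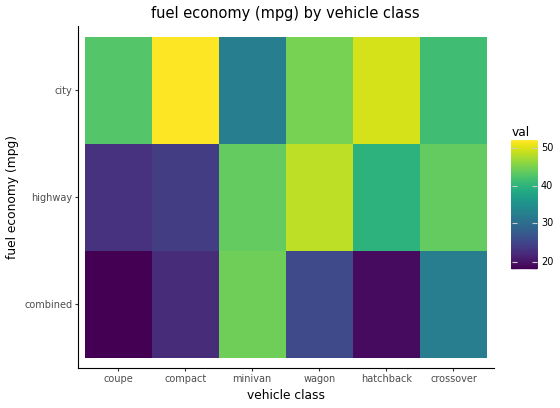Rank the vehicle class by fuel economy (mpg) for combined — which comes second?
crossover

Top 3 for combined: minivan ≈ 45, crossover ≈ 30, wagon ≈ 25.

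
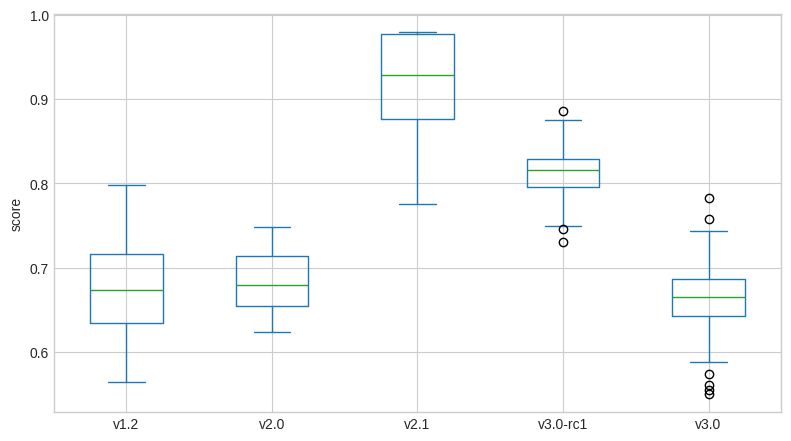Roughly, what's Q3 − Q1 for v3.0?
≈ 0.05

Q3 ≈ 0.70, Q1 ≈ 0.65; IQR ≈ 0.05.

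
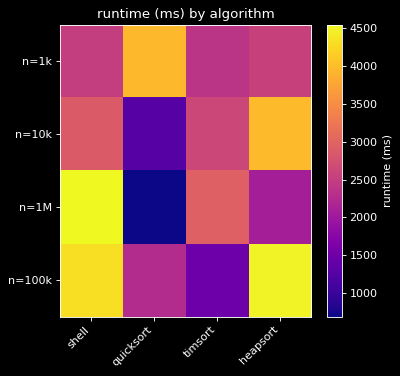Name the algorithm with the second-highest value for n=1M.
Top 3 for n=1M: shell ≈ 4500, timsort ≈ 3000, heapsort ≈ 2000.

timsort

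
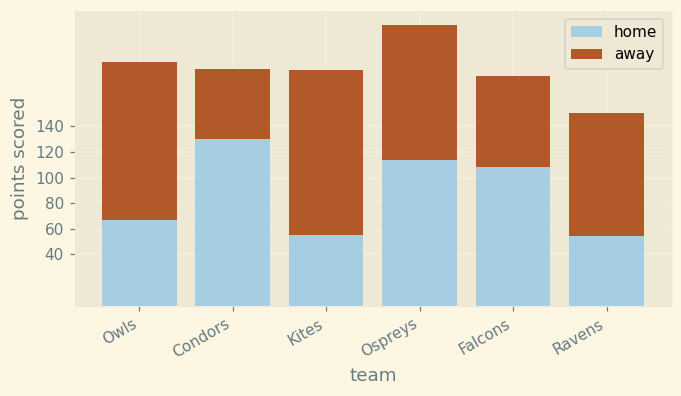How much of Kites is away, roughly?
away top ≈ 180, bottom ≈ 60; segment ≈ 120.

≈ 120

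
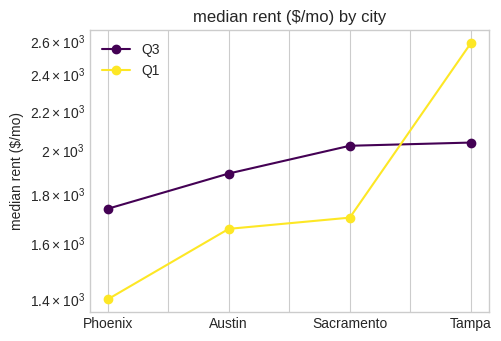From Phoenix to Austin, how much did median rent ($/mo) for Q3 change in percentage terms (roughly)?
≈ +11.8%

Phoenix ≈ 1700, Austin ≈ 1900; (1900 − 1700) / 1700 ≈ +11.8%.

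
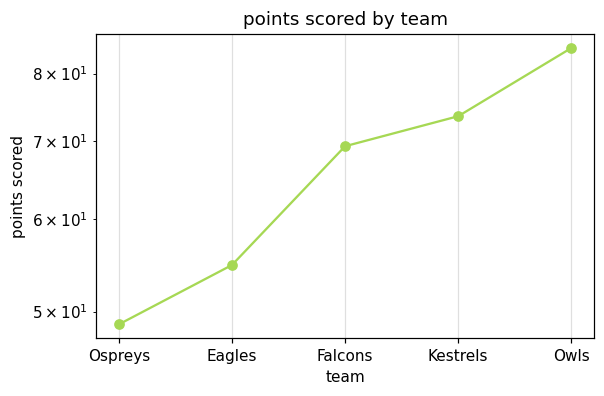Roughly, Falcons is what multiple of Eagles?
Falcons ≈ 70, Eagles ≈ 55; 70/55 ≈ 1.27.

≈ 1.27×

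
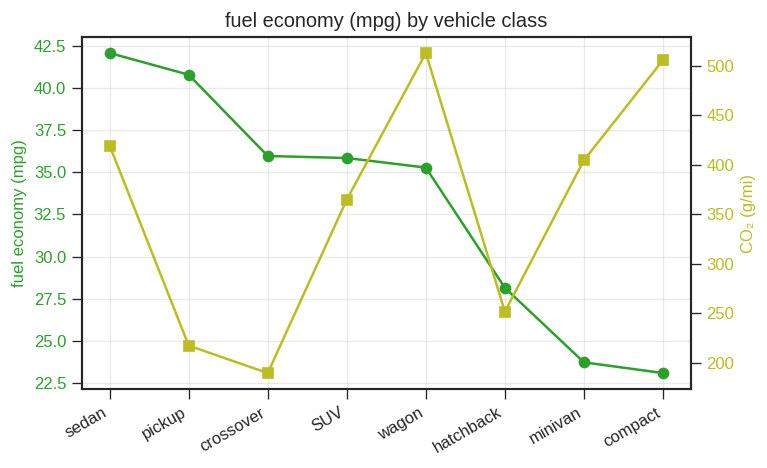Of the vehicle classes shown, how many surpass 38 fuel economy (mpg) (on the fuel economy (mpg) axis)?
2

Above 38: sedan, pickup.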